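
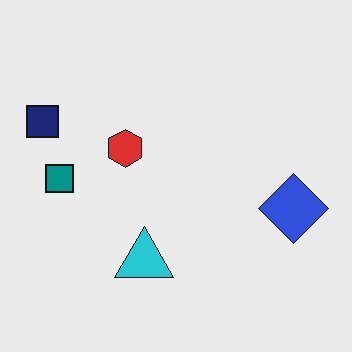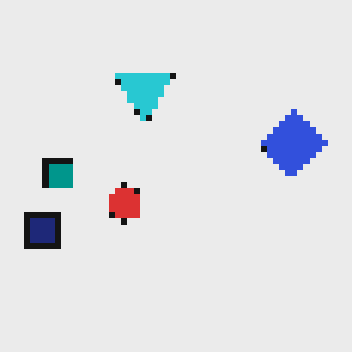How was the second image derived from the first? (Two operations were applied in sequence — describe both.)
The image was pixelated into visible square blocks, then flipped vertically (top ↔ bottom).

Shapes are reduced to large square blocks; fine edges and outlines are lost — a downscale-then-upscale (mosaic) effect. The cyan triangle is in the bottom of the first image and the top of the second — shapes on opposite sides of the horizontal midline have swapped in a mirror flip.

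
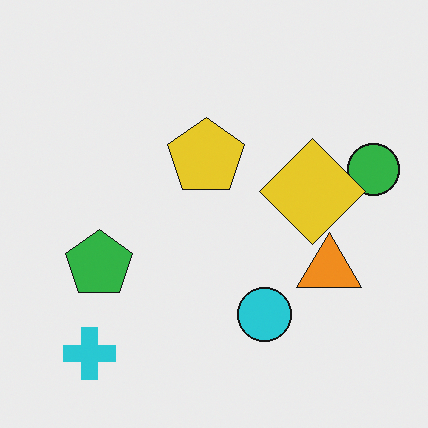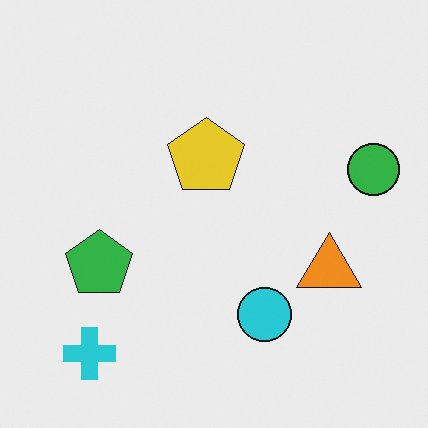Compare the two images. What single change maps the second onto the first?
It was overlaid with an additional yellow diamond.

A yellow diamond appears in the first image that is absent from the second.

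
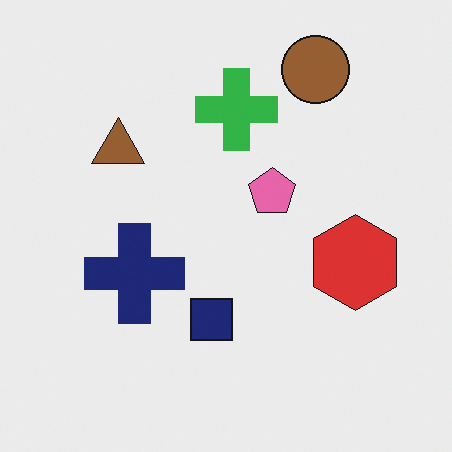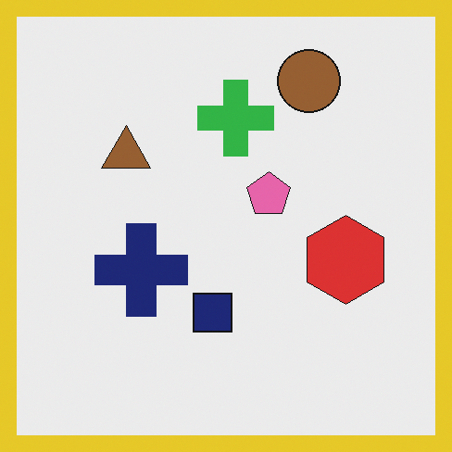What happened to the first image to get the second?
The image was framed with a yellow border.

A solid yellow frame runs around the edge of the second image, with the content slightly shrunk inside it.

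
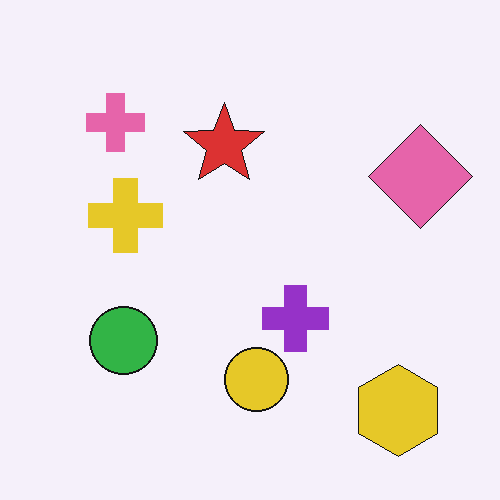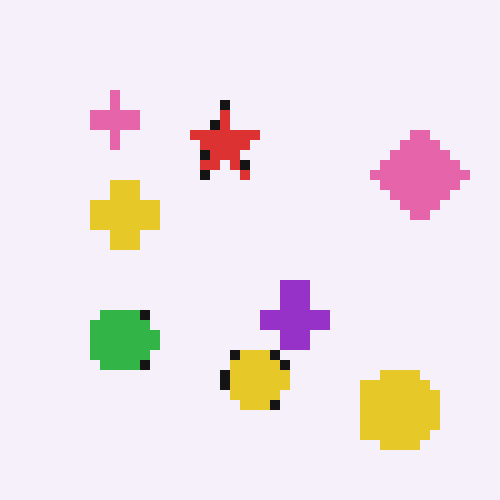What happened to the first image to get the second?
It was coarsely pixelated.

Shapes are reduced to large square blocks; fine edges and outlines are lost — a downscale-then-upscale (mosaic) effect.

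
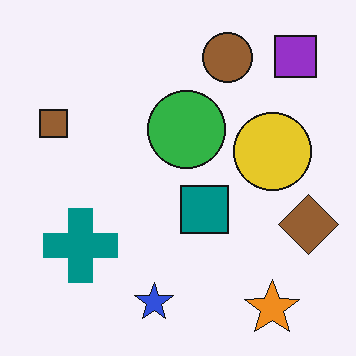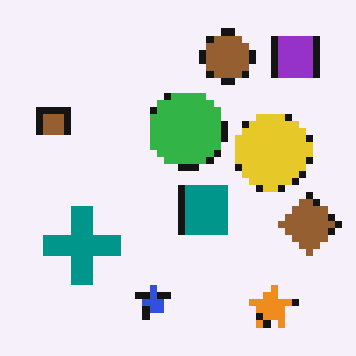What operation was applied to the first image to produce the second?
The image was moderately pixelated.

Shapes are reduced to large square blocks; fine edges and outlines are lost — a downscale-then-upscale (mosaic) effect.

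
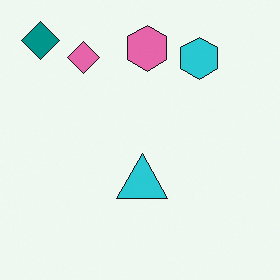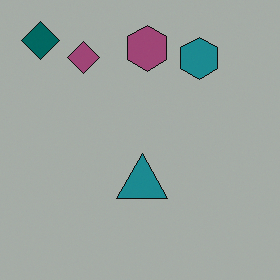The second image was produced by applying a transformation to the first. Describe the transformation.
The second image is the first noticeably darkened.

Every pixel — background and shapes alike — is uniformly darkened.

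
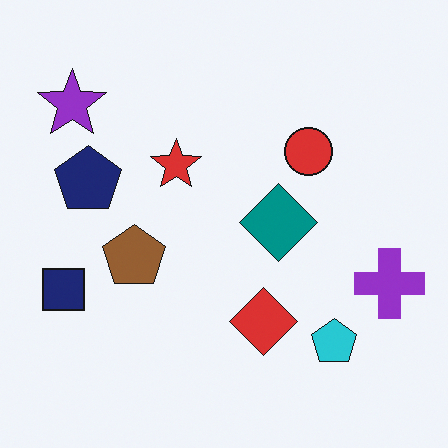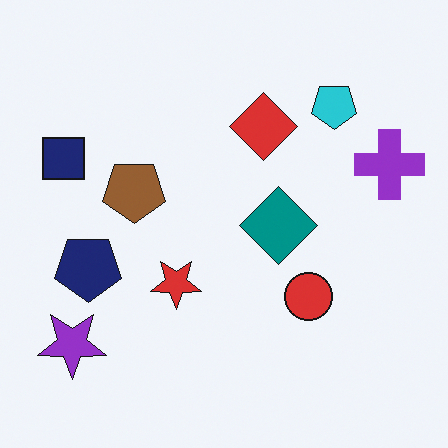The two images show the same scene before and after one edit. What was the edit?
The image was flipped vertically (top ↔ bottom).

The purple star is in the top-left of the first image and the bottom-left of the second — shapes on opposite sides of the horizontal midline have swapped in a mirror flip.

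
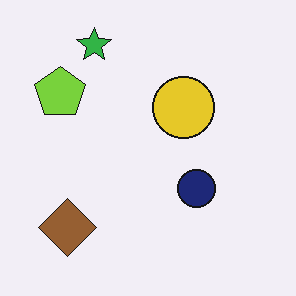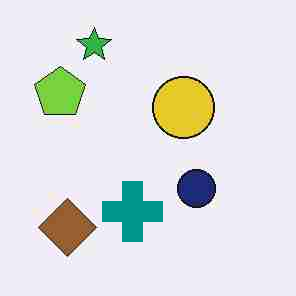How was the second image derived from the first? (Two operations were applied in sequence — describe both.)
The transformation is: degraded with heavy JPEG compression, then overlaid with an additional teal cross.

Blocky 8×8 compression artifacts appear around shape edges and the flat background shows ringing — characteristic JPEG degradation. A teal cross appears in the second image that is absent from the first.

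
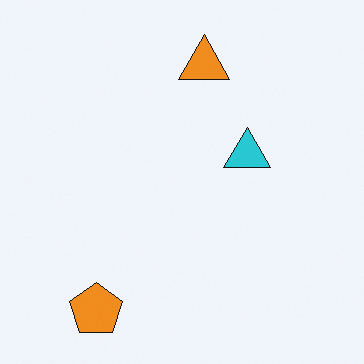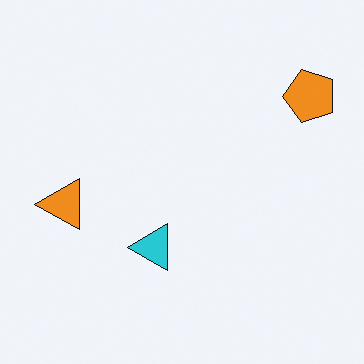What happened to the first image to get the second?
The transformation is: transposed (reflected across the top-left ↔ bottom-right diagonal).

Shapes have swapped their row and column positions — what was in the top-right is now in the bottom-left — a diagonal reflection.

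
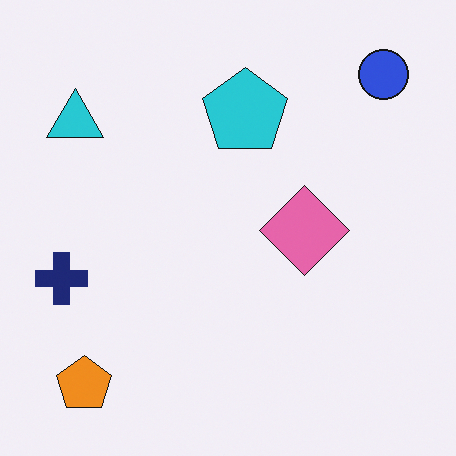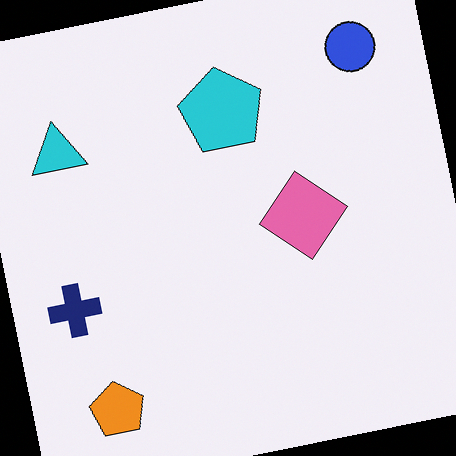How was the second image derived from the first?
Rotated counter-clockwise by a small amount.

Every shape is tilted by the same angle and the image corners show triangular fill wedges — a whole-image rotation by a non-right angle.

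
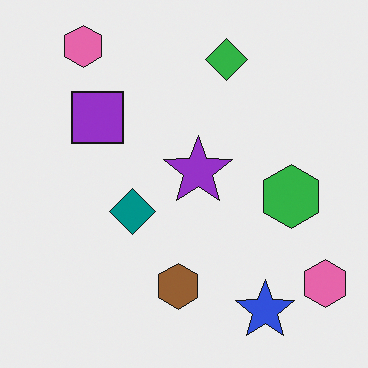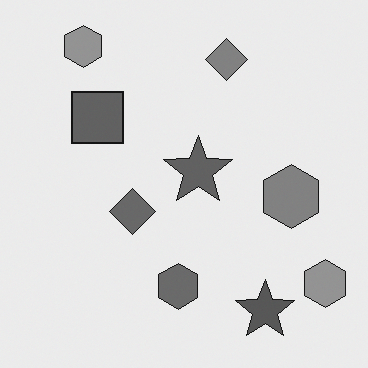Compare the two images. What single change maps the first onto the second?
The second image is the first converted to grayscale.

All color is removed — every shape is now a shade of grey.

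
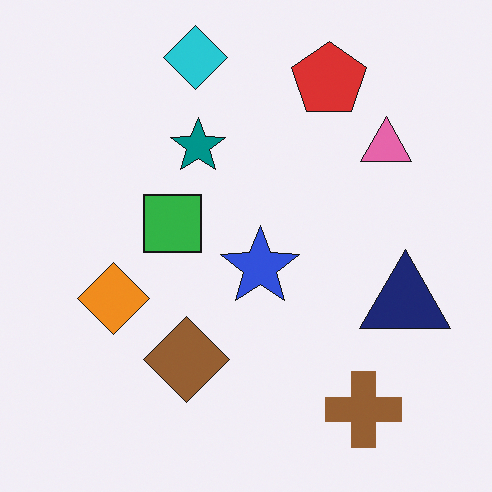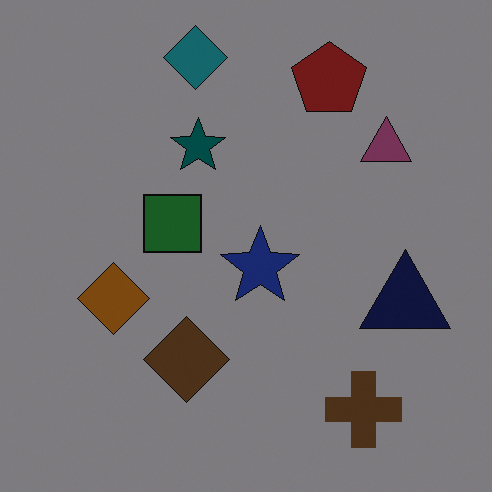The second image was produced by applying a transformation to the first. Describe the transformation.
The second image is the first noticeably darkened.

Every pixel — background and shapes alike — is uniformly darkened.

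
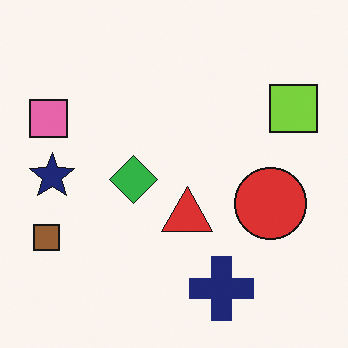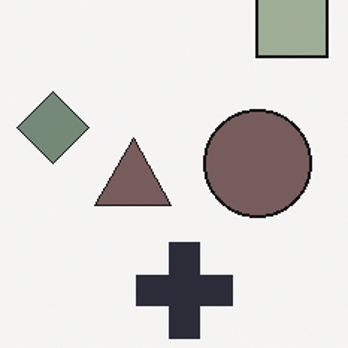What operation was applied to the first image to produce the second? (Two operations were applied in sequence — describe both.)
This is the original image made much more muted (saturation change), then cropped slightly and scaled back up.

All colors are more muted and greyish — a global saturation change. The visible shapes are larger and the field of view is narrower; shapes near the original edges may be partly or wholly outside the frame — a crop-and-rescale.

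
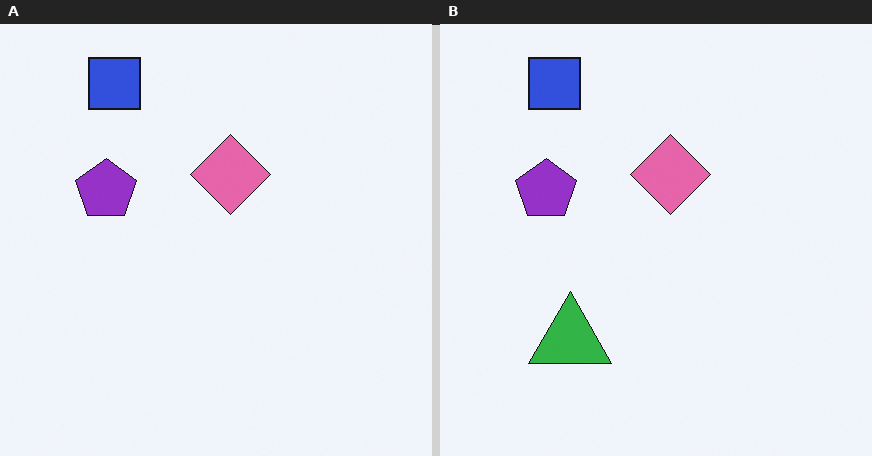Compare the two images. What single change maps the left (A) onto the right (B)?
The right (B) image is the left (A) overlaid with an additional green triangle.

A green triangle appears in the right (B) image that is absent from the left (A).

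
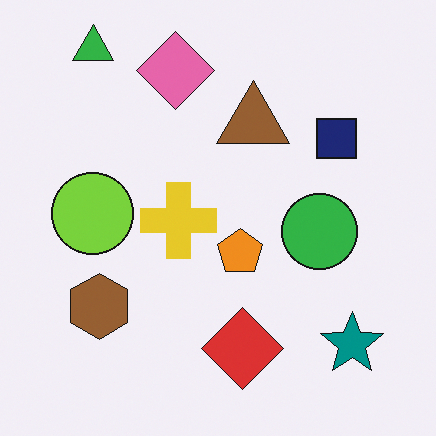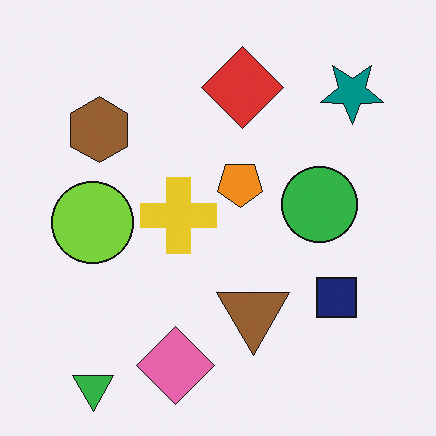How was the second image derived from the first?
The image was flipped vertically (top ↔ bottom).

The green triangle is in the top-left of the first image and the bottom-left of the second — shapes on opposite sides of the horizontal midline have swapped in a mirror flip.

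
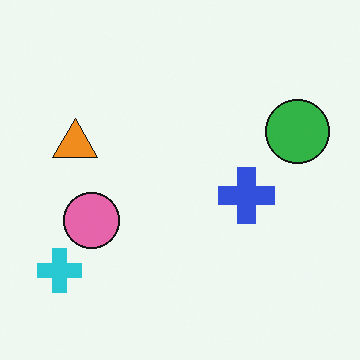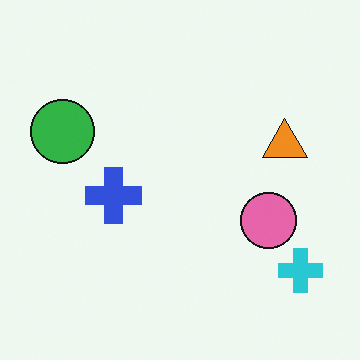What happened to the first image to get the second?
This is the original image flipped horizontally (left ↔ right).

The cyan cross is in the bottom-left of the first image and the bottom-right of the second — shapes on opposite sides of the vertical midline have swapped in a mirror flip.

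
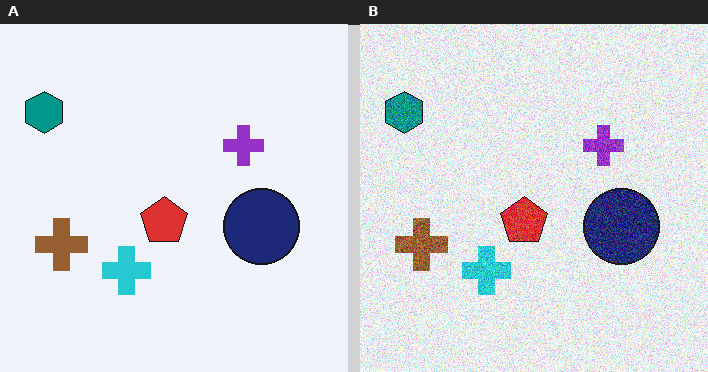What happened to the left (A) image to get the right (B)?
The right (B) image is the left (A) degraded with strong gaussian noise.

Random speckle covers the whole image, including the flat background.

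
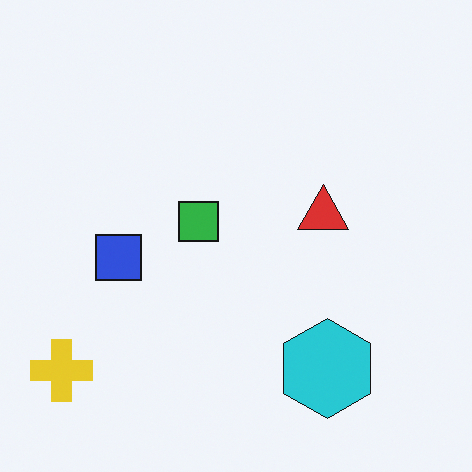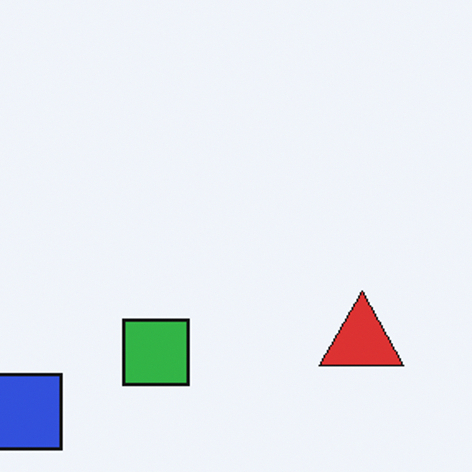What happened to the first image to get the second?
The image was cropped to a noticeably smaller region and rescaled.

The visible shapes are larger and the field of view is narrower; shapes near the original edges may be partly or wholly outside the frame — a crop-and-rescale.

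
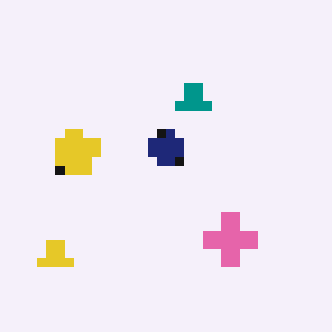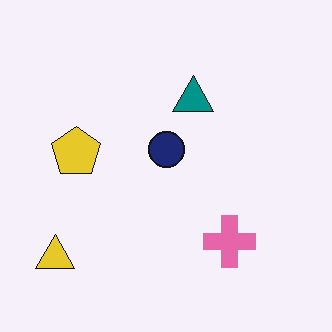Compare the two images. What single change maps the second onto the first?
Coarsely pixelated.

Shapes are reduced to large square blocks; fine edges and outlines are lost — a downscale-then-upscale (mosaic) effect.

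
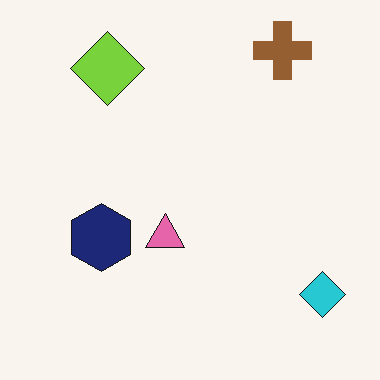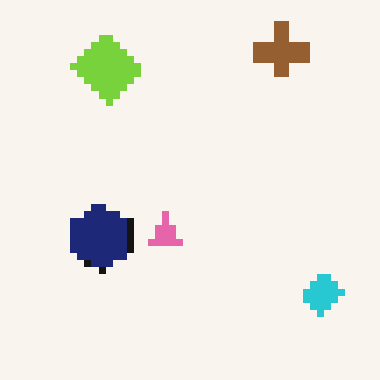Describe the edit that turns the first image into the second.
This is the original image moderately pixelated.

Shapes are reduced to large square blocks; fine edges and outlines are lost — a downscale-then-upscale (mosaic) effect.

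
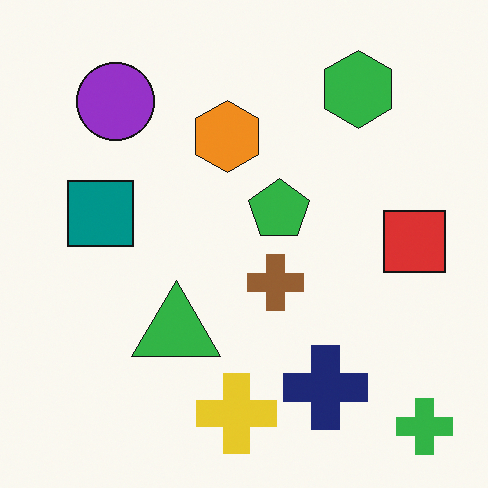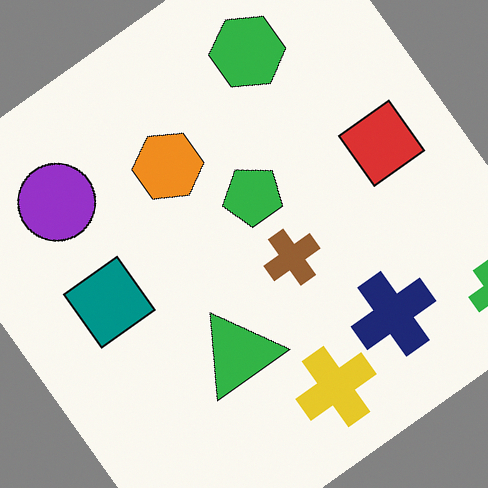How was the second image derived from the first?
The transformation is: rotated counter-clockwise by a large amount — several tens of degrees.

Every shape is tilted by the same angle and the image corners show triangular fill wedges — a whole-image rotation by a non-right angle.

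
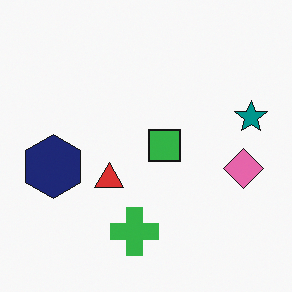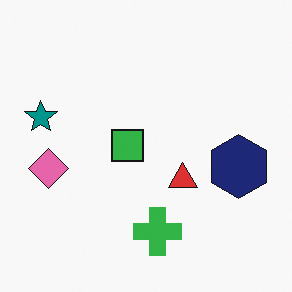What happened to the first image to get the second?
The second image is the first flipped horizontally (left ↔ right).

The teal star is in the right of the first image and the left of the second — shapes on opposite sides of the vertical midline have swapped in a mirror flip.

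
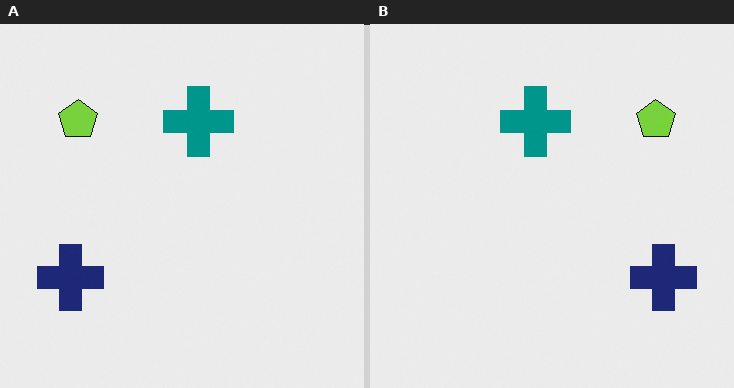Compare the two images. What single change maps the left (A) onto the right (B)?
The image was flipped horizontally (left ↔ right).

The navy cross is in the bottom-left of the left (A) image and the bottom-right of the right (B) — shapes on opposite sides of the vertical midline have swapped in a mirror flip.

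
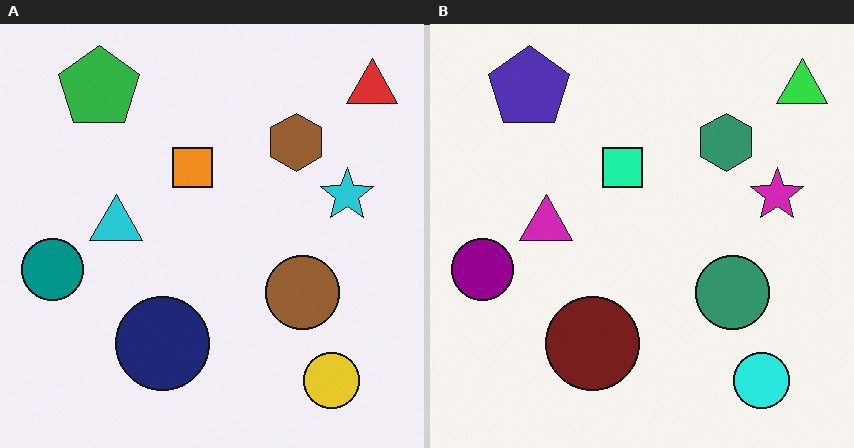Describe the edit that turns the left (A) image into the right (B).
The transformation is: hue-shifted through roughly a third of the color wheel.

Every shape's color has rotated by the same amount around the hue wheel — a uniform hue shift.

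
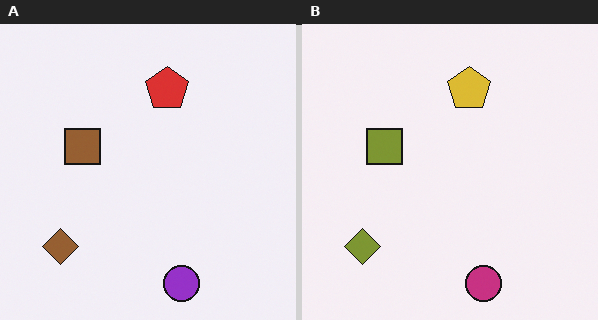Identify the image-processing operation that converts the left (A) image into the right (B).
The right (B) image is the left (A) hue-shifted slightly.

Every shape's color has rotated by the same amount around the hue wheel — a uniform hue shift.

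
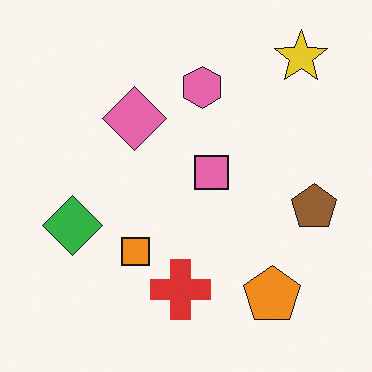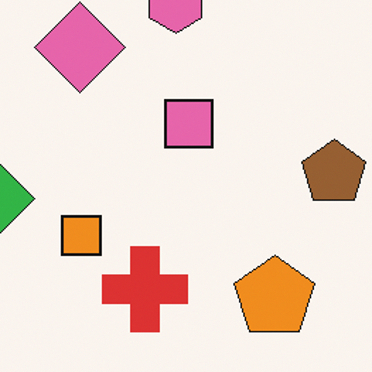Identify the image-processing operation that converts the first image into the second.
The image was cropped to a modestly smaller region and rescaled.

The visible shapes are larger and the field of view is narrower; shapes near the original edges may be partly or wholly outside the frame — a crop-and-rescale.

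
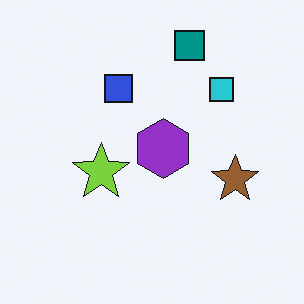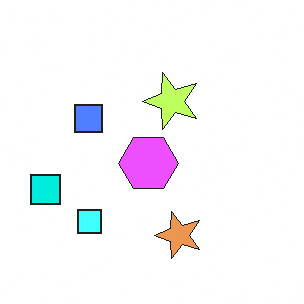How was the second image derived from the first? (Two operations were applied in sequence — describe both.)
The transformation is: transposed (reflected across the top-left ↔ bottom-right diagonal), then noticeably brightened.

Shapes have swapped their row and column positions — what was in the top-right is now in the bottom-left — a diagonal reflection. Every pixel — background and shapes alike — is uniformly brightened.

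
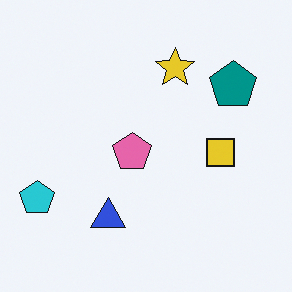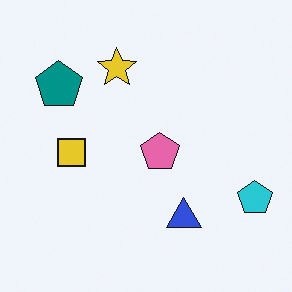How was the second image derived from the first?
The second image is the first flipped horizontally (left ↔ right).

The cyan pentagon is in the bottom-left of the first image and the bottom-right of the second — shapes on opposite sides of the vertical midline have swapped in a mirror flip.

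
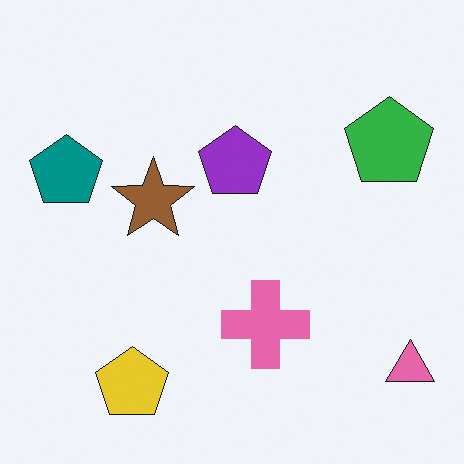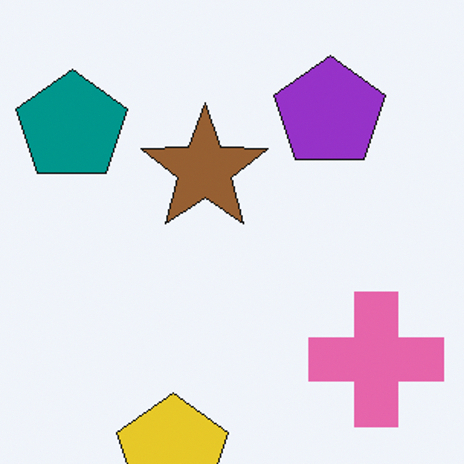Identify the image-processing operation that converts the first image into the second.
The image was cropped slightly and scaled back up.

The visible shapes are larger and the field of view is narrower; shapes near the original edges may be partly or wholly outside the frame — a crop-and-rescale.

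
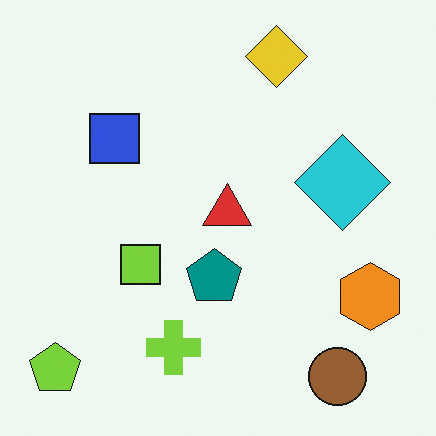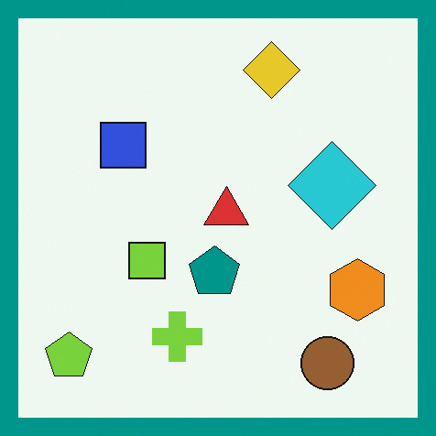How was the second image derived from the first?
It was framed with a teal border.

A solid teal frame runs around the edge of the second image, with the content slightly shrunk inside it.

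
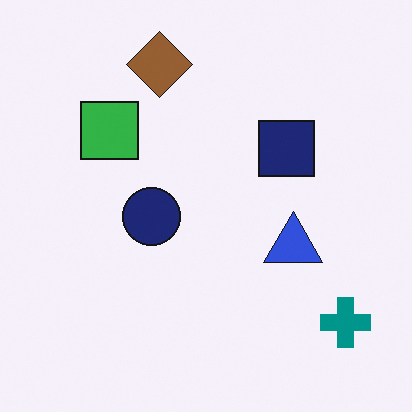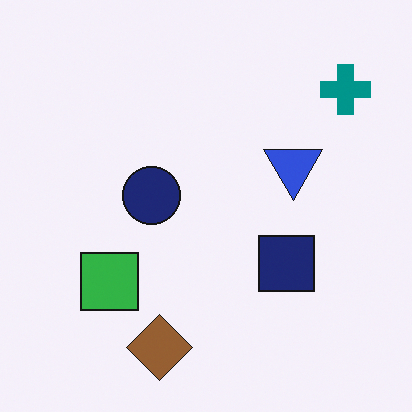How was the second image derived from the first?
The image was flipped vertically (top ↔ bottom).

The brown diamond is in the top of the first image and the bottom of the second — shapes on opposite sides of the horizontal midline have swapped in a mirror flip.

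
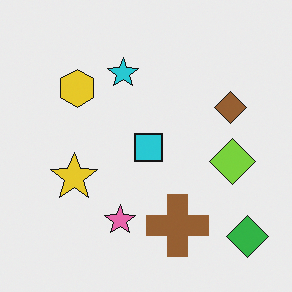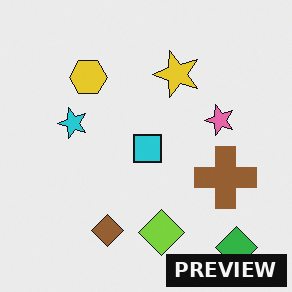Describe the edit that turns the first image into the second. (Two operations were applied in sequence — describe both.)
The transformation is: transposed (reflected across the top-left ↔ bottom-right diagonal), then watermarked with the text "PREVIEW" in the lower-right corner.

Shapes have swapped their row and column positions — what was in the top-right is now in the bottom-left — a diagonal reflection. A dark label reading "PREVIEW" appears in the lower-right corner.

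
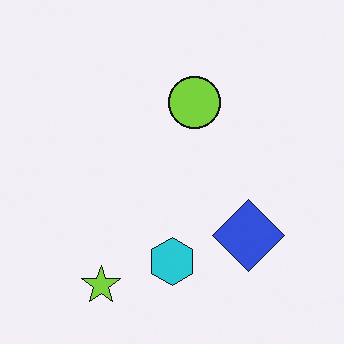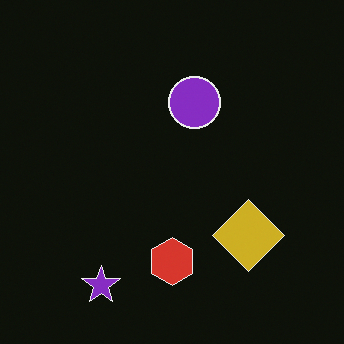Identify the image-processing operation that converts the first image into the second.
The second image is the first color-inverted (negative).

The light background has become dark and every shape's color is its complement — a photographic negative.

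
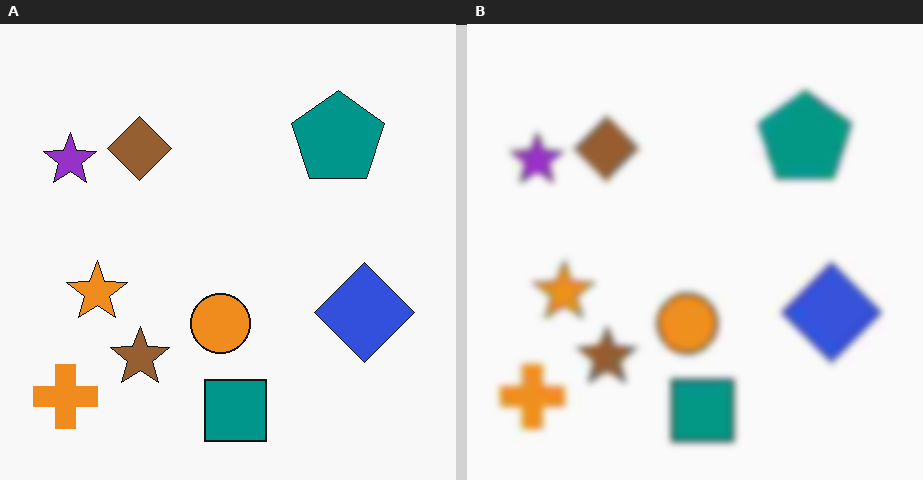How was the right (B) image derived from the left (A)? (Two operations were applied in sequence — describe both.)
The transformation is: degraded with heavy JPEG compression, then moderately blurred.

Blocky 8×8 compression artifacts appear around shape edges and the flat background shows ringing — characteristic JPEG degradation. Shape edges and outlines are uniformly softened across the whole image.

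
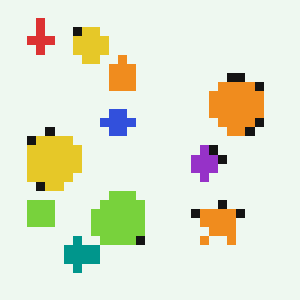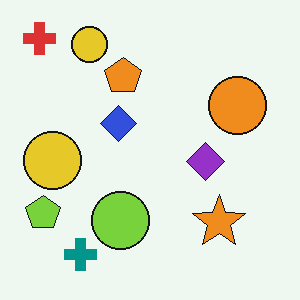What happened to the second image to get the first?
The first image is the second heavily pixelated into large blocks.

Shapes are reduced to large square blocks; fine edges and outlines are lost — a downscale-then-upscale (mosaic) effect.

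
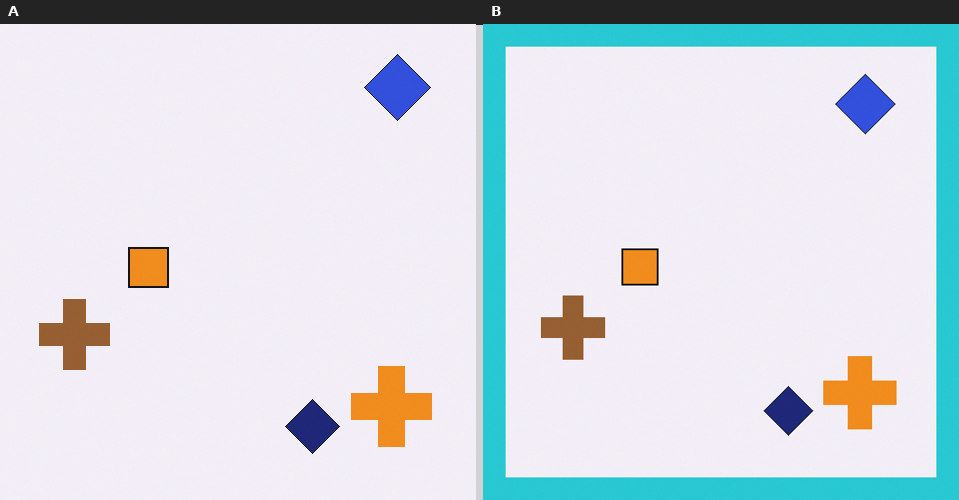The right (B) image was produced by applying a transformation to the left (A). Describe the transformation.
This is the original image framed with a cyan border.

A solid cyan frame runs around the edge of the right (B) image, with the content slightly shrunk inside it.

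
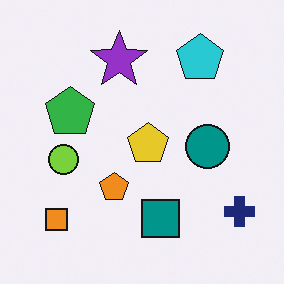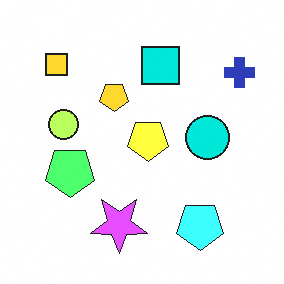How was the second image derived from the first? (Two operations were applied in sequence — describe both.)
The image was flipped vertically (top ↔ bottom), then substantially brightened.

The cyan pentagon is in the top-right of the first image and the bottom-right of the second — shapes on opposite sides of the horizontal midline have swapped in a mirror flip. Every pixel — background and shapes alike — is uniformly brightened.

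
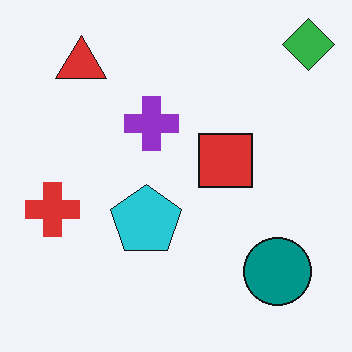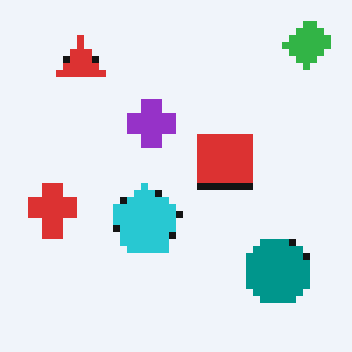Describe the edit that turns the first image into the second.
It was pixelated into visible square blocks.

Shapes are reduced to large square blocks; fine edges and outlines are lost — a downscale-then-upscale (mosaic) effect.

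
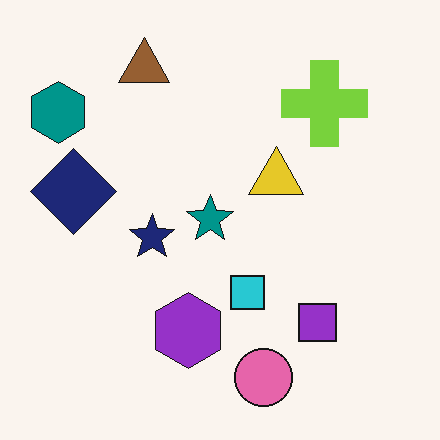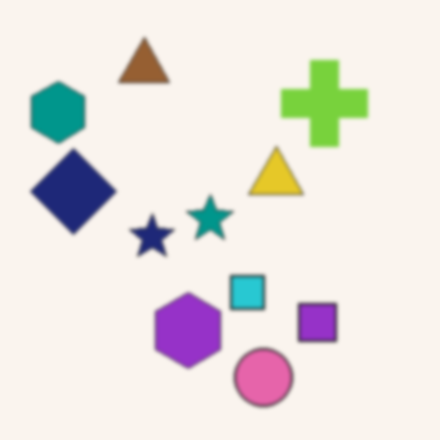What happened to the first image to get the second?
This is the original image lightly blurred.

Shape edges and outlines are uniformly softened across the whole image.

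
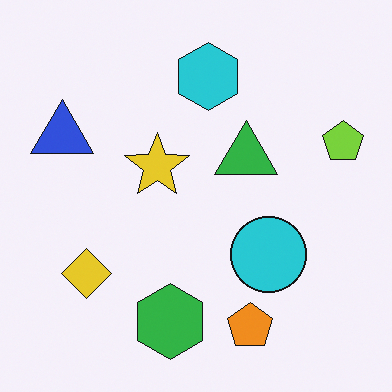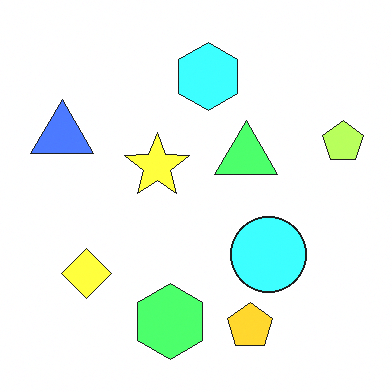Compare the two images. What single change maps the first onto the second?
The transformation is: noticeably brightened.

Every pixel — background and shapes alike — is uniformly brightened.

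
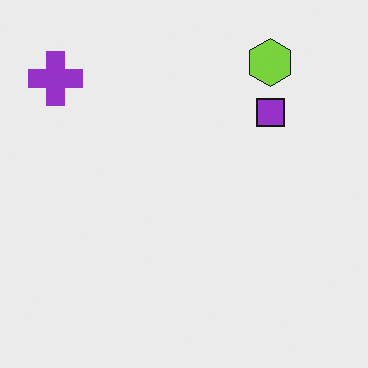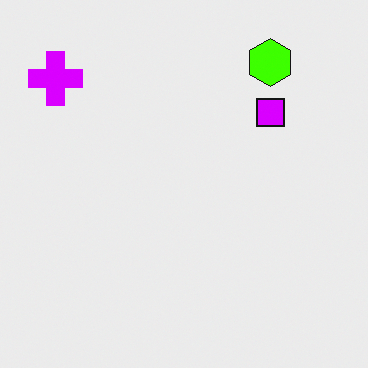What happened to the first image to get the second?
The second image is the first made much more vivid (saturation change).

All colors are more vivid — a global saturation change.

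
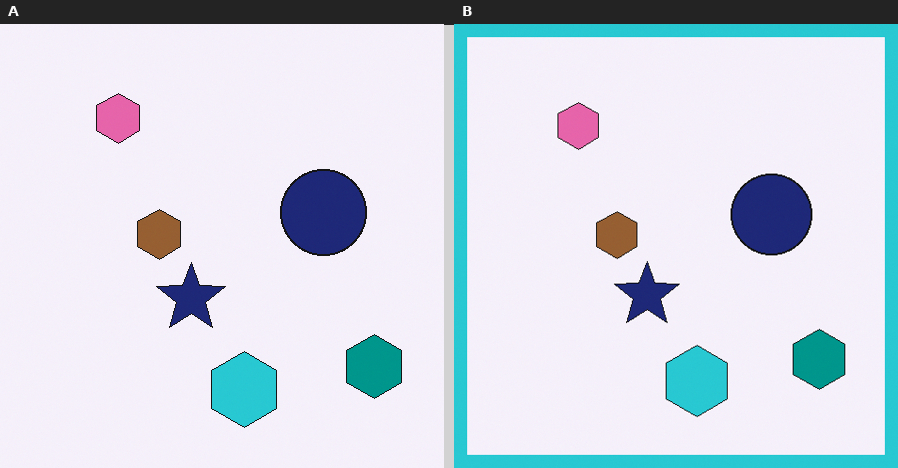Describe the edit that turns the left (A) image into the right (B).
The image was framed with a cyan border.

A solid cyan frame runs around the edge of the right (B) image, with the content slightly shrunk inside it.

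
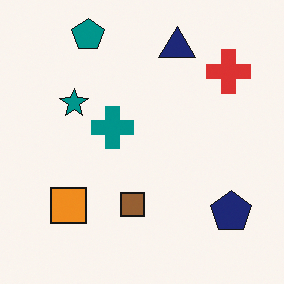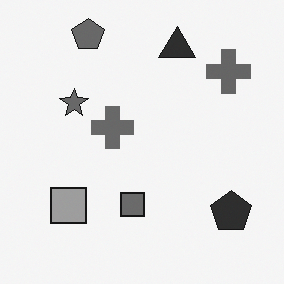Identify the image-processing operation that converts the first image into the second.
This is the original image converted to grayscale.

All color is removed — every shape is now a shade of grey.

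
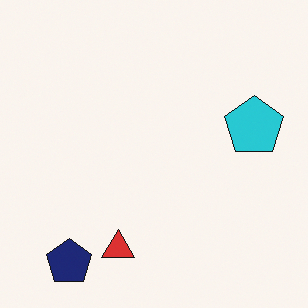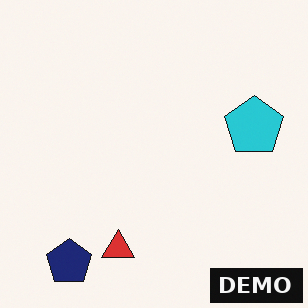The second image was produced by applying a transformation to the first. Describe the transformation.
This is the original image watermarked with the text "DEMO" in the lower-right corner.

A dark label reading "DEMO" appears in the lower-right corner.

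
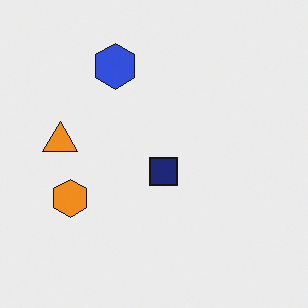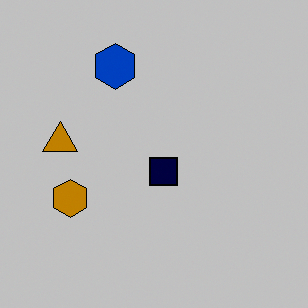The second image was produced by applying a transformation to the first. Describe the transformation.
It was aggressively posterized.

Each flat color has snapped to a coarser quantized level — most visibly, the near-white background has dropped to a flat grey.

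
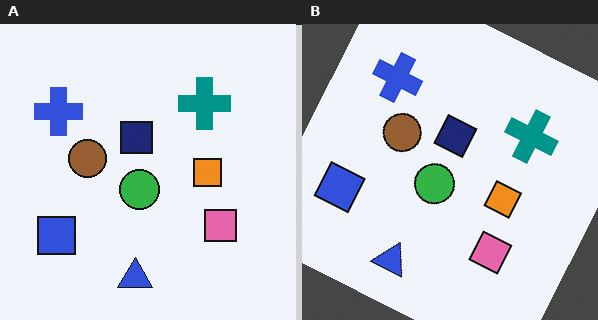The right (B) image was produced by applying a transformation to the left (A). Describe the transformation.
The image was rotated clockwise by a moderate amount.

Every shape is tilted by the same angle and the image corners show triangular fill wedges — a whole-image rotation by a non-right angle.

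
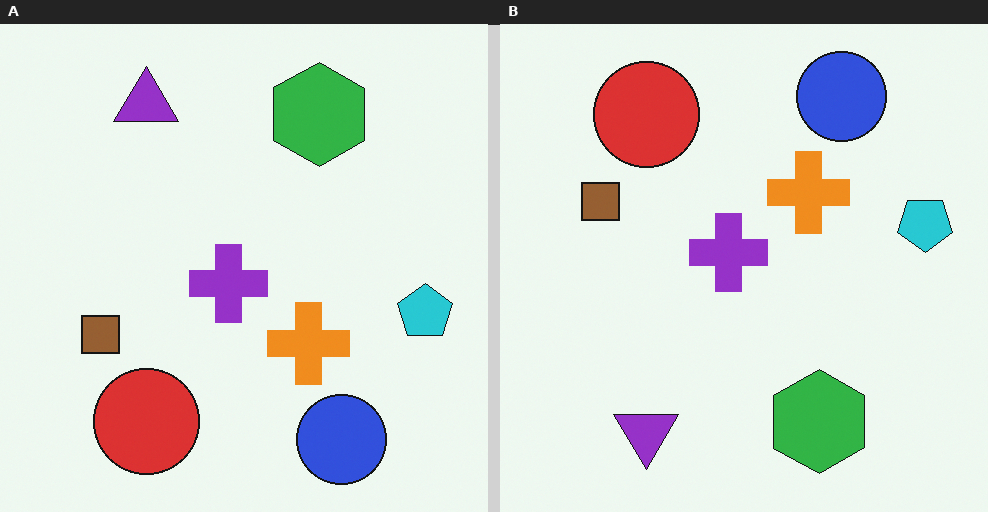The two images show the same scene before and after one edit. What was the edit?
Flipped vertically (top ↔ bottom).

The blue circle is in the bottom-right of the left (A) image and the top-right of the right (B) — shapes on opposite sides of the horizontal midline have swapped in a mirror flip.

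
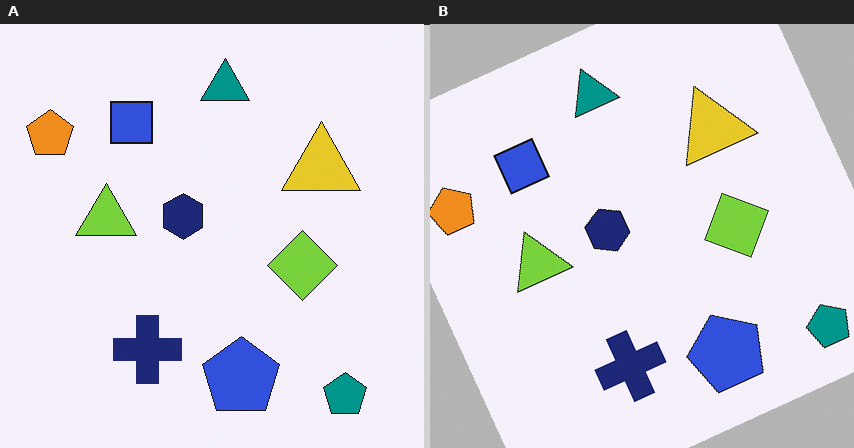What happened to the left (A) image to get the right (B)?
This is the original image rotated counter-clockwise by a moderate amount.

Every shape is tilted by the same angle and the image corners show triangular fill wedges — a whole-image rotation by a non-right angle.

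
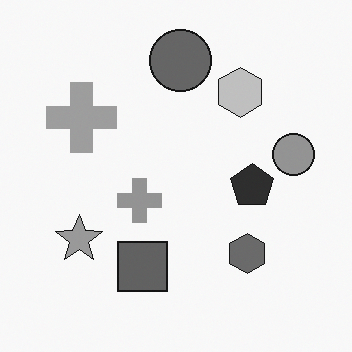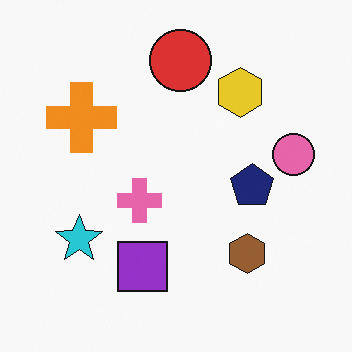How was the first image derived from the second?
Converted to grayscale.

All color is removed — every shape is now a shade of grey.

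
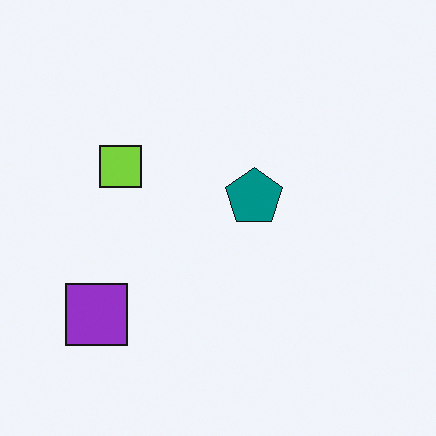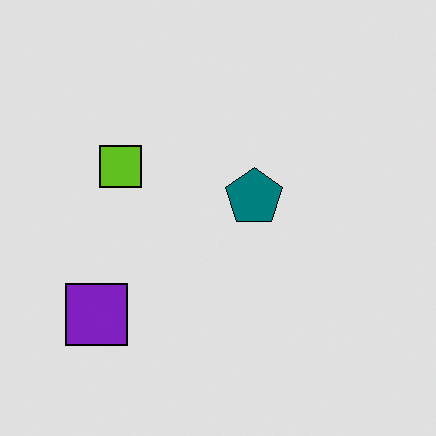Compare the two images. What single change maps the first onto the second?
The second image is the first moderately posterized.

Each flat color has snapped to a coarser quantized level — most visibly, the near-white background has dropped to a flat grey.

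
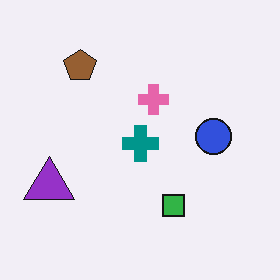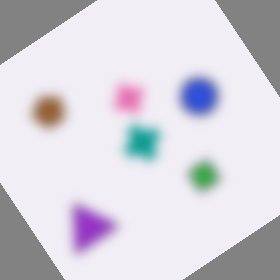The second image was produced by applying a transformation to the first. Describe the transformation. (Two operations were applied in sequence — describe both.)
The transformation is: strongly gaussian-blurred, then rotated counter-clockwise by a large amount — several tens of degrees.

Shape edges and outlines are uniformly softened across the whole image. Every shape is tilted by the same angle and the image corners show triangular fill wedges — a whole-image rotation by a non-right angle.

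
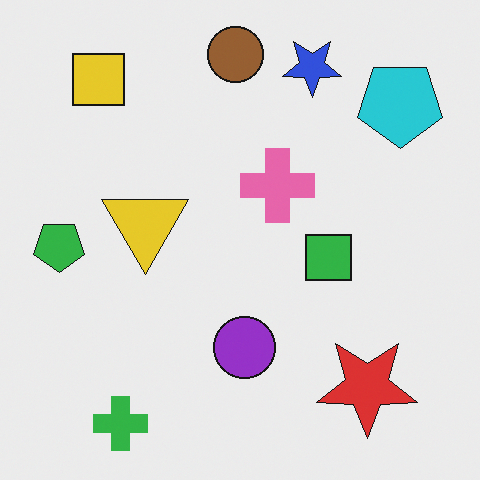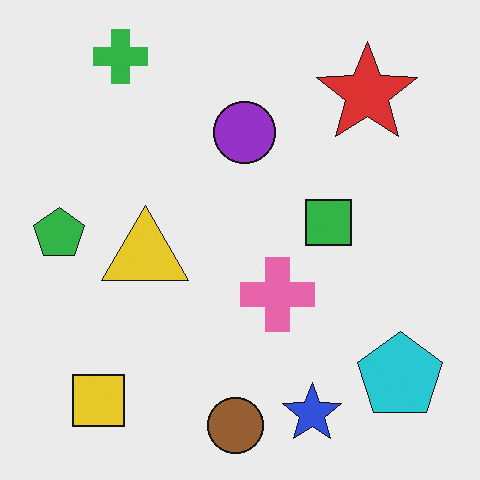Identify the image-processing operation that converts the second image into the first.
Flipped vertically (top ↔ bottom).

The brown circle is in the bottom of the second image and the top of the first — shapes on opposite sides of the horizontal midline have swapped in a mirror flip.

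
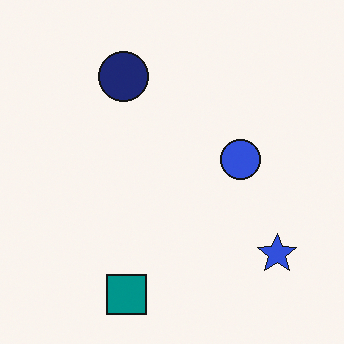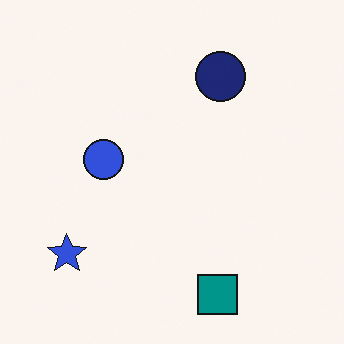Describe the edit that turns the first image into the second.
The second image is the first flipped horizontally (left ↔ right).

The blue star is in the bottom-right of the first image and the bottom-left of the second — shapes on opposite sides of the vertical midline have swapped in a mirror flip.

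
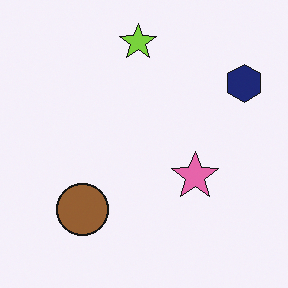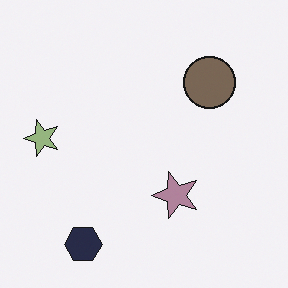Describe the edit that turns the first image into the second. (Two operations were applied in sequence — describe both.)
It was transposed (reflected across the top-left ↔ bottom-right diagonal), then made much more muted (saturation change).

Shapes have swapped their row and column positions — what was in the top-right is now in the bottom-left — a diagonal reflection. All colors are more muted and greyish — a global saturation change.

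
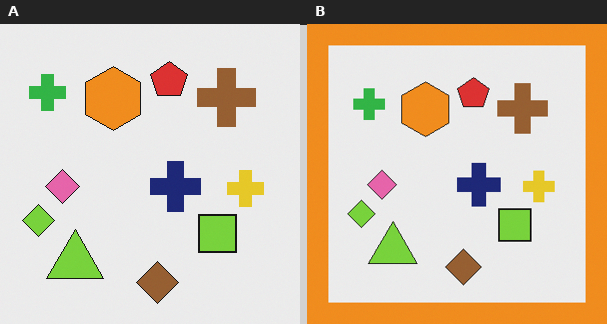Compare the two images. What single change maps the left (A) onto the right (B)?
It was framed with a orange border.

A solid orange frame runs around the edge of the right (B) image, with the content slightly shrunk inside it.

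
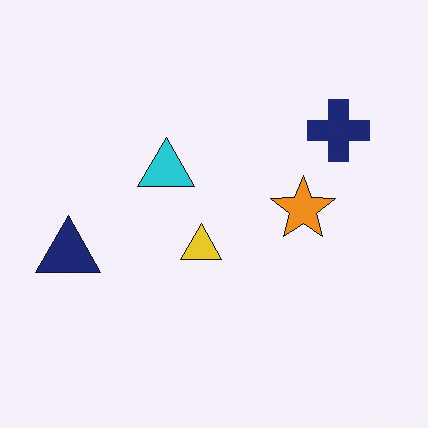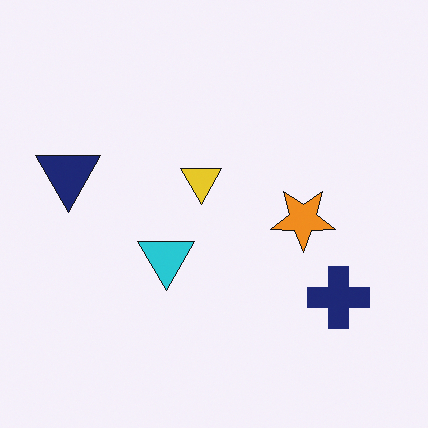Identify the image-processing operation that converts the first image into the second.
The image was flipped vertically (top ↔ bottom).

The navy cross is in the top-right of the first image and the bottom-right of the second — shapes on opposite sides of the horizontal midline have swapped in a mirror flip.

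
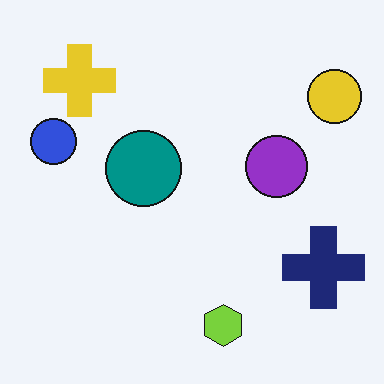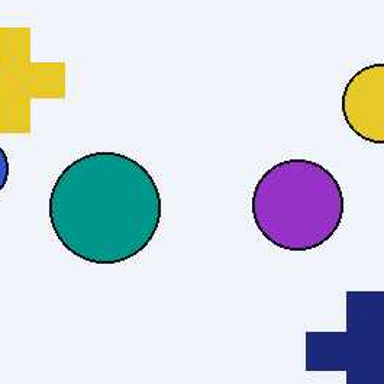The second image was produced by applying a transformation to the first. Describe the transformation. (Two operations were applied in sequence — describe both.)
It was JPEG-compressed with visible artifacts, then cropped to a modestly smaller region and rescaled.

Blocky 8×8 compression artifacts appear around shape edges and the flat background shows ringing — characteristic JPEG degradation. The visible shapes are larger and the field of view is narrower; shapes near the original edges may be partly or wholly outside the frame — a crop-and-rescale.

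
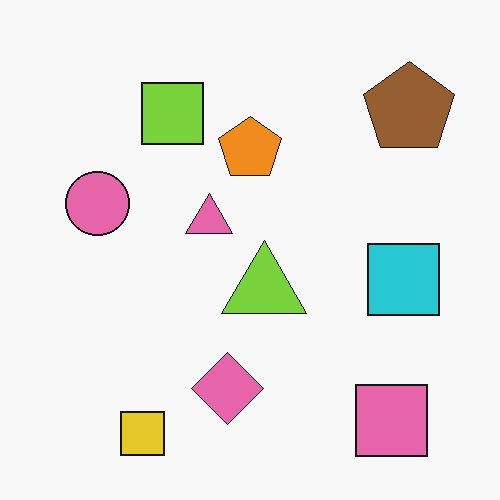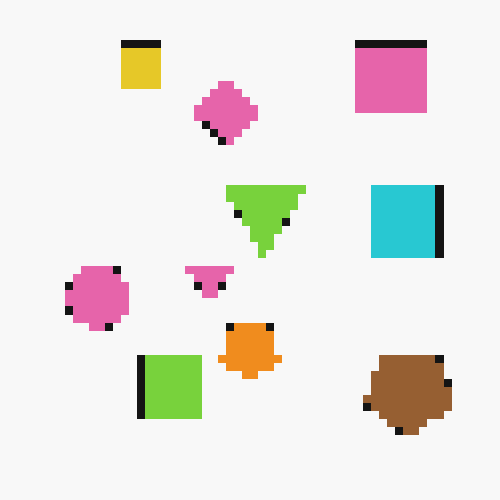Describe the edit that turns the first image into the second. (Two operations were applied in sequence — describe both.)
Pixelated into visible square blocks, then flipped vertically (top ↔ bottom).

Shapes are reduced to large square blocks; fine edges and outlines are lost — a downscale-then-upscale (mosaic) effect. The yellow square is in the bottom-left of the first image and the top-left of the second — shapes on opposite sides of the horizontal midline have swapped in a mirror flip.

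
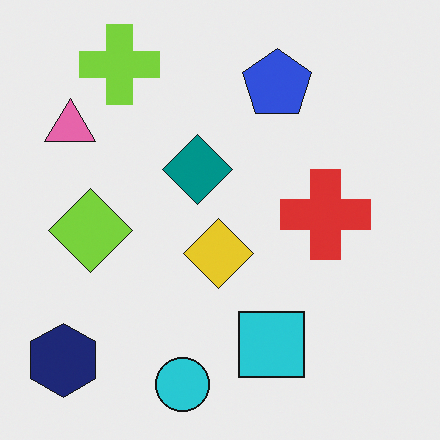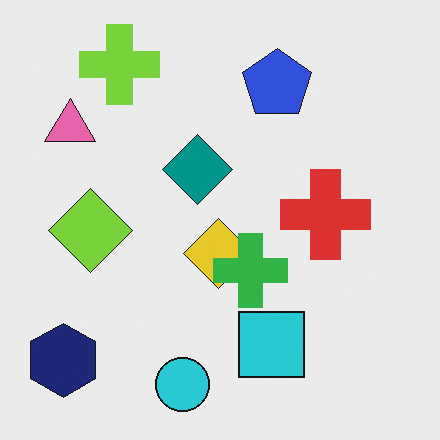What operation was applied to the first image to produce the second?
The image was overlaid with an additional green cross.

A green cross appears in the second image that is absent from the first.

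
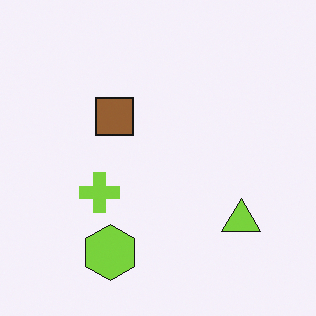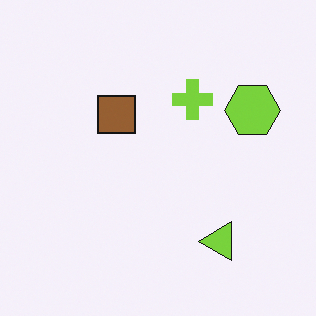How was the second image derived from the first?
The image was transposed (reflected across the top-left ↔ bottom-right diagonal).

Shapes have swapped their row and column positions — what was in the top-right is now in the bottom-left — a diagonal reflection.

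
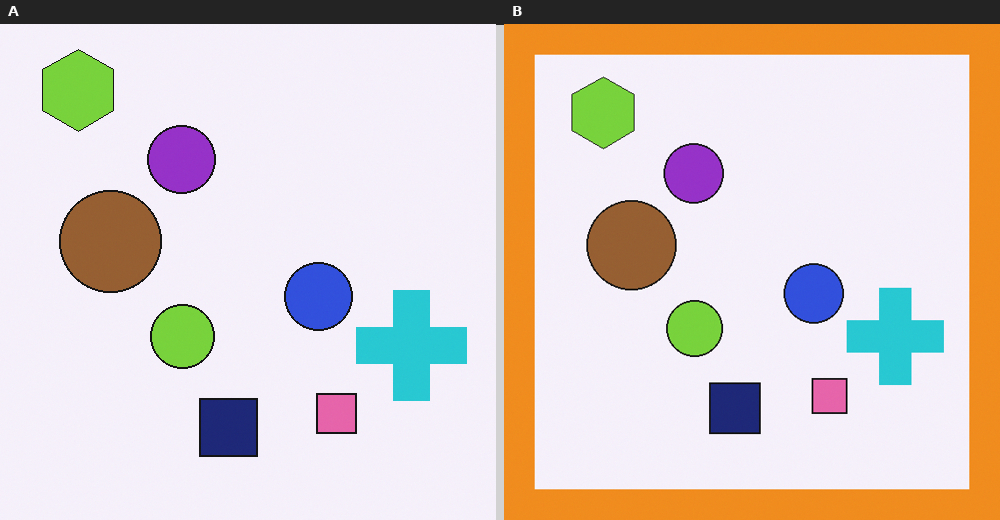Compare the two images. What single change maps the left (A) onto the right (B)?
This is the original image framed with a orange border.

A solid orange frame runs around the edge of the right (B) image, with the content slightly shrunk inside it.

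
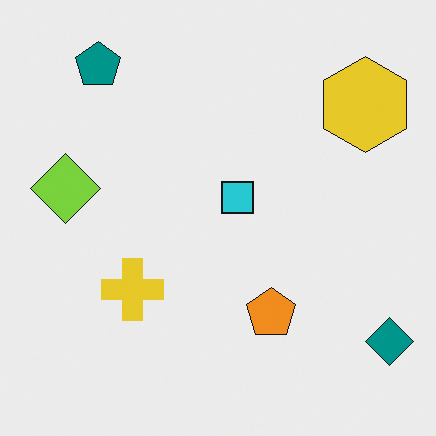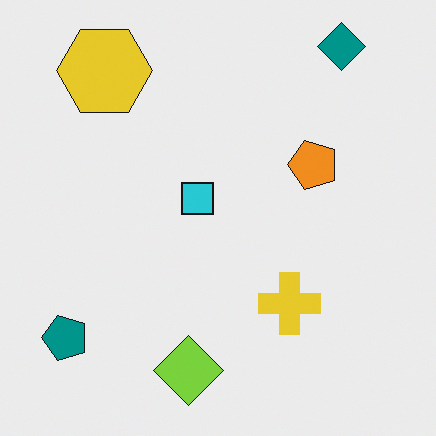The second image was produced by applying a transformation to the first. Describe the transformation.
Rotated 90° counter-clockwise.

The teal diamond sits in the bottom-right of the first image and the top-right of the second — consistent with a whole-image 90° counter-clockwise rotation.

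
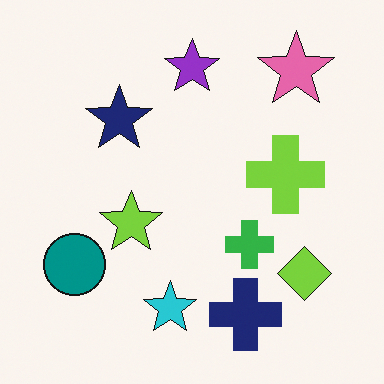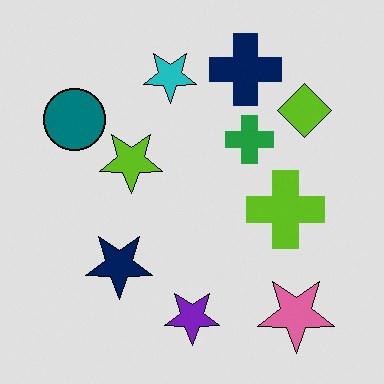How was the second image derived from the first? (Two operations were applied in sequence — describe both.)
It was posterized to a reduced palette, then flipped vertically (top ↔ bottom).

Each flat color has snapped to a coarser quantized level — most visibly, the near-white background has dropped to a flat grey. The purple star is in the top of the first image and the bottom of the second — shapes on opposite sides of the horizontal midline have swapped in a mirror flip.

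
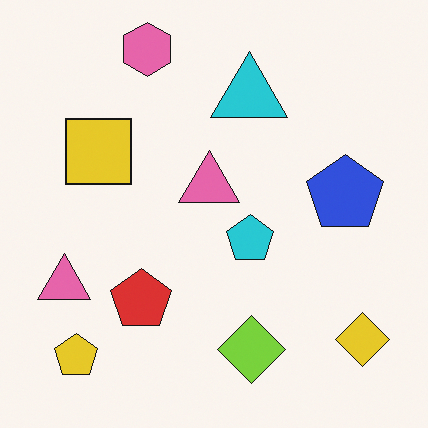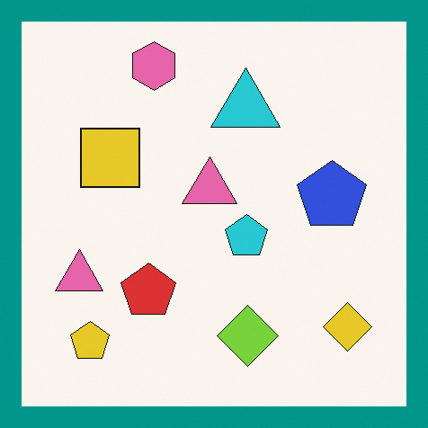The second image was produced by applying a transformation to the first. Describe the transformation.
The transformation is: framed with a teal border.

A solid teal frame runs around the edge of the second image, with the content slightly shrunk inside it.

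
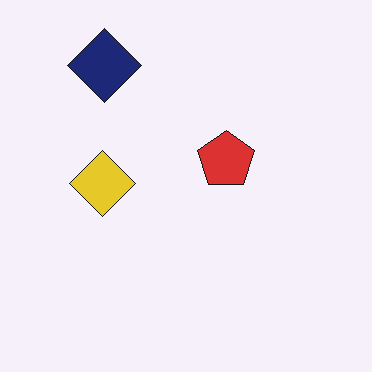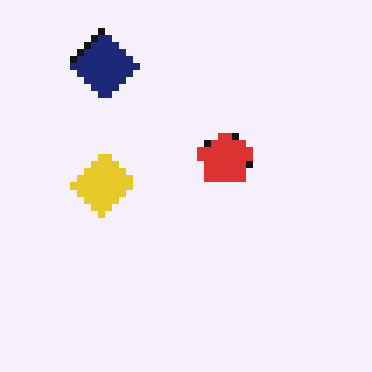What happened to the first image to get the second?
This is the original image moderately pixelated.

Shapes are reduced to large square blocks; fine edges and outlines are lost — a downscale-then-upscale (mosaic) effect.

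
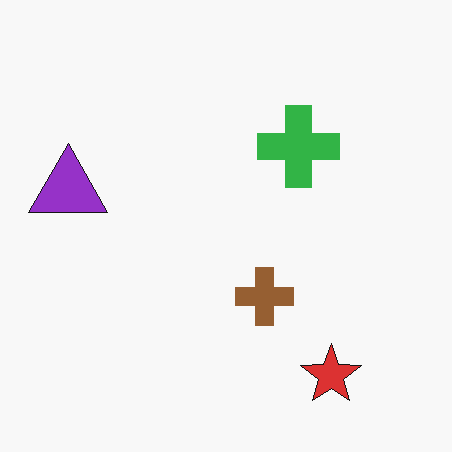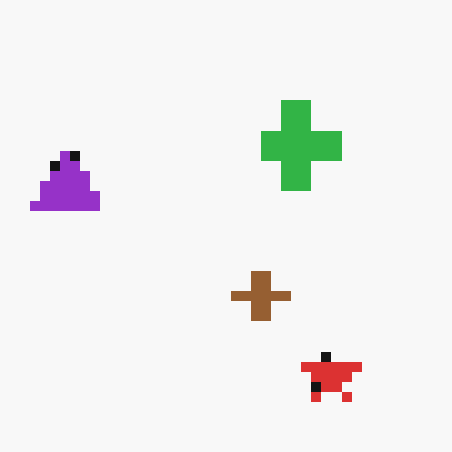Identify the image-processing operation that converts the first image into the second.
It was heavily pixelated into large blocks.

Shapes are reduced to large square blocks; fine edges and outlines are lost — a downscale-then-upscale (mosaic) effect.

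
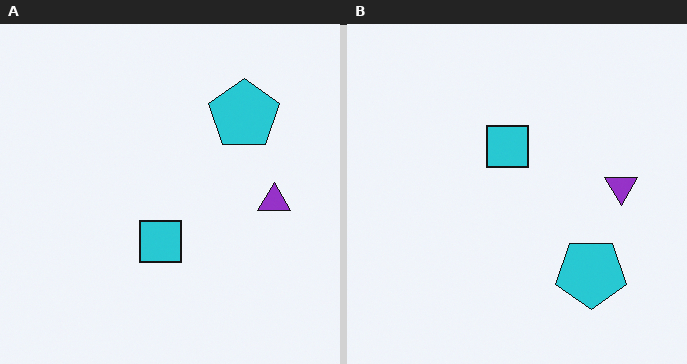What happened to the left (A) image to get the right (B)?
Flipped vertically (top ↔ bottom).

The cyan pentagon is in the top-right of the left (A) image and the bottom-right of the right (B) — shapes on opposite sides of the horizontal midline have swapped in a mirror flip.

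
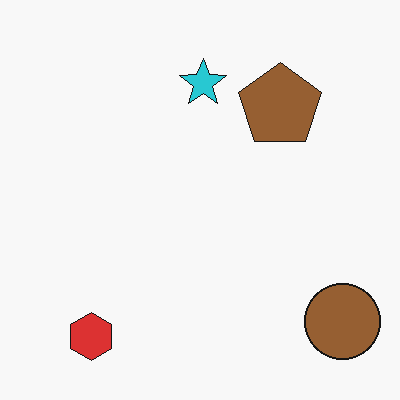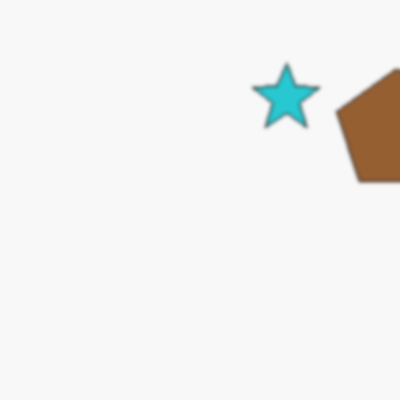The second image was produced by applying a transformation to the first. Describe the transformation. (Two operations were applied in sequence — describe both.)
The second image is the first cropped to a modestly smaller region and rescaled, then given a subtle gaussian blur.

The visible shapes are larger and the field of view is narrower; shapes near the original edges may be partly or wholly outside the frame — a crop-and-rescale. Shape edges and outlines are uniformly softened across the whole image.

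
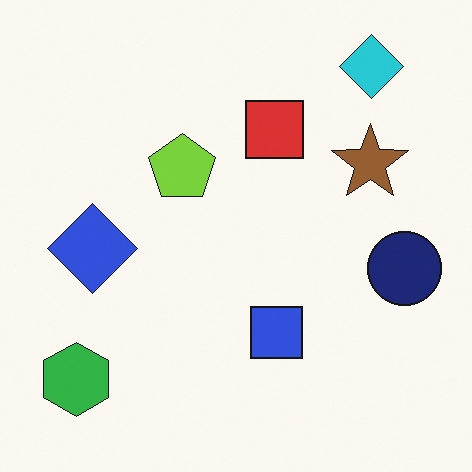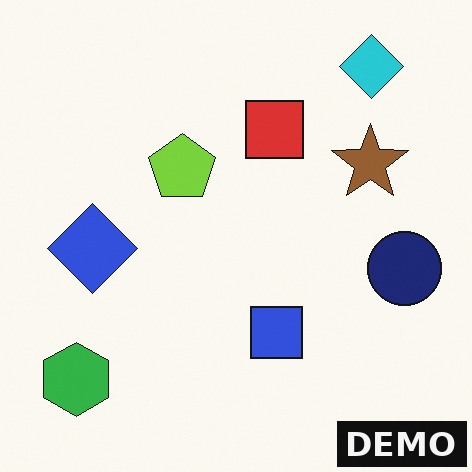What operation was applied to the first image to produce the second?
The second image is the first watermarked with the text "DEMO" in the lower-right corner.

A dark label reading "DEMO" appears in the lower-right corner.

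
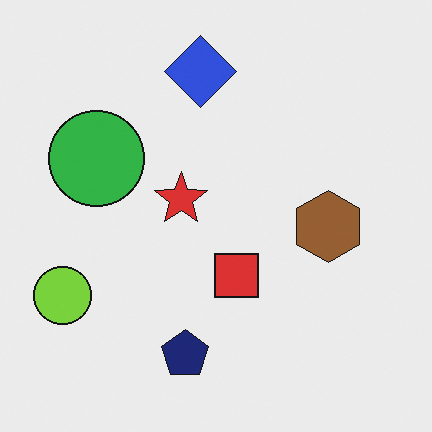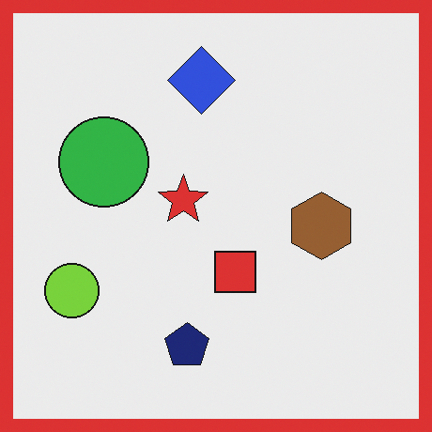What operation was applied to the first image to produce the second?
It was framed with a red border.

A solid red frame runs around the edge of the second image, with the content slightly shrunk inside it.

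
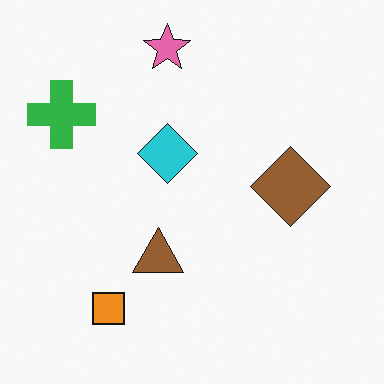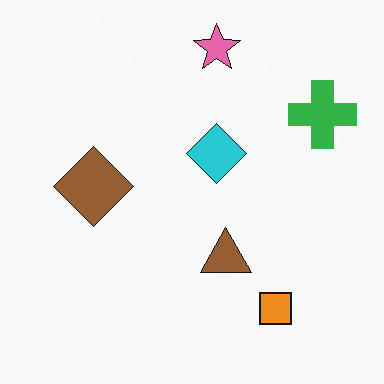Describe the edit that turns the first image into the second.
This is the original image flipped horizontally (left ↔ right).

The green cross is in the top-left of the first image and the top-right of the second — shapes on opposite sides of the vertical midline have swapped in a mirror flip.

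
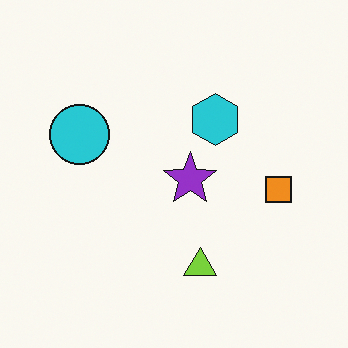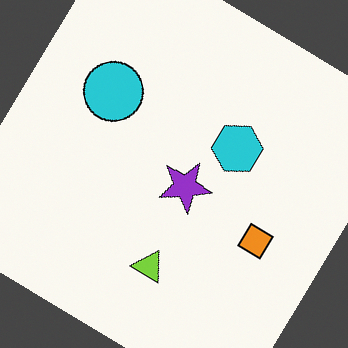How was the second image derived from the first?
The second image is the first rotated clockwise by a large amount — several tens of degrees.

Every shape is tilted by the same angle and the image corners show triangular fill wedges — a whole-image rotation by a non-right angle.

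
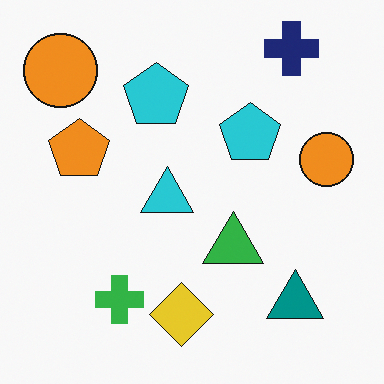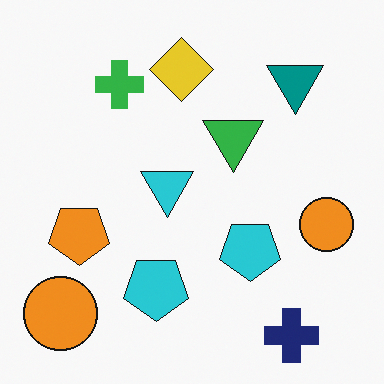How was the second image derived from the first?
This is the original image flipped vertically (top ↔ bottom).

The navy cross is in the top-right of the first image and the bottom-right of the second — shapes on opposite sides of the horizontal midline have swapped in a mirror flip.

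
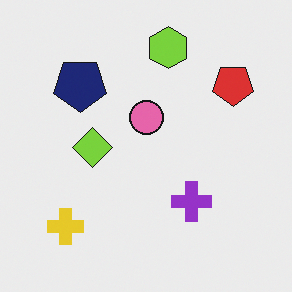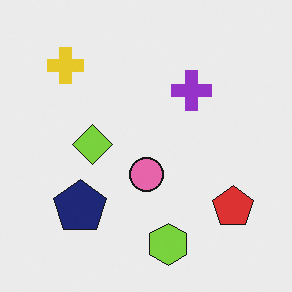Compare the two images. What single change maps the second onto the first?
The first image is the second flipped vertically (top ↔ bottom).

The lime hexagon is in the bottom of the second image and the top of the first — shapes on opposite sides of the horizontal midline have swapped in a mirror flip.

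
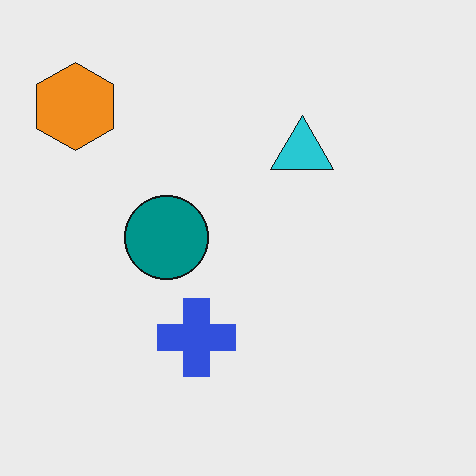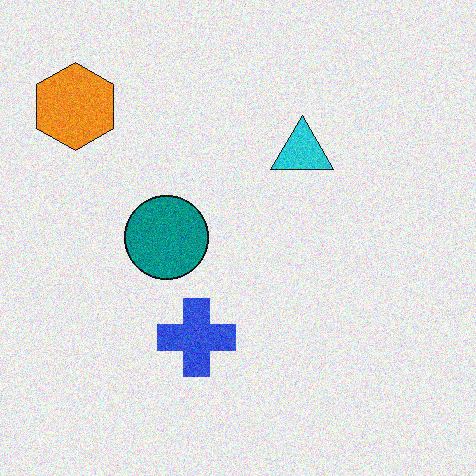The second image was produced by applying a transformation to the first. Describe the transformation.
The second image is the first degraded with moderate additive noise.

Random speckle covers the whole image, including the flat background.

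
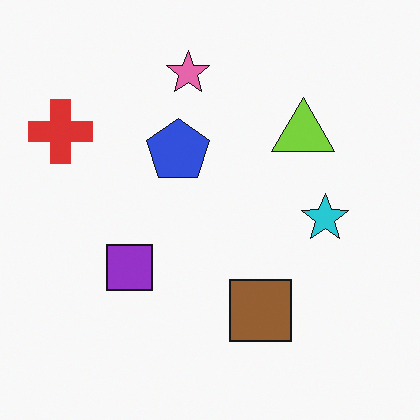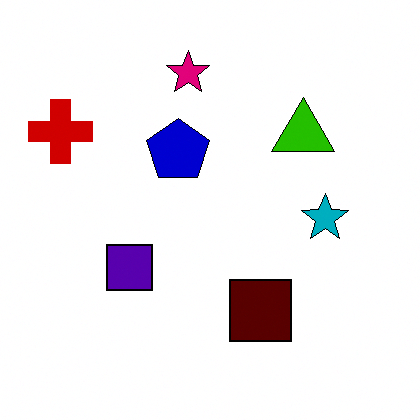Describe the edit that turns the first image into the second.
This is the original image given much higher contrast.

Tones are pushed away from mid-grey across the whole image — a global contrast change.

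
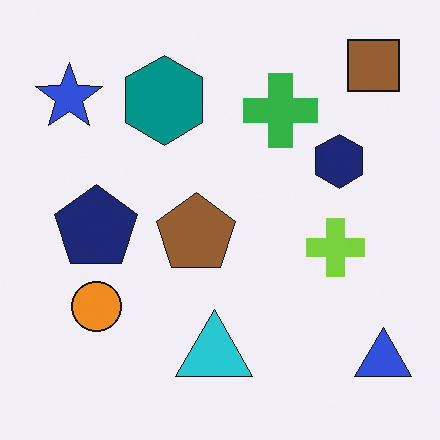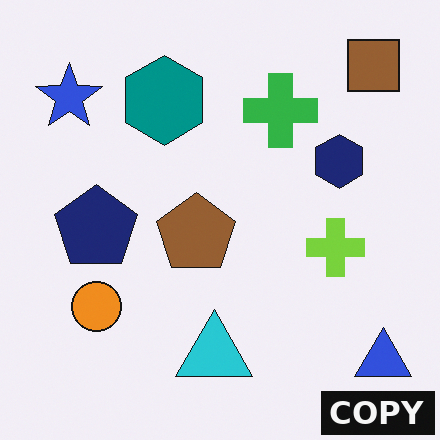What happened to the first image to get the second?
This is the original image watermarked with the text "COPY" in the lower-right corner.

A dark label reading "COPY" appears in the lower-right corner.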